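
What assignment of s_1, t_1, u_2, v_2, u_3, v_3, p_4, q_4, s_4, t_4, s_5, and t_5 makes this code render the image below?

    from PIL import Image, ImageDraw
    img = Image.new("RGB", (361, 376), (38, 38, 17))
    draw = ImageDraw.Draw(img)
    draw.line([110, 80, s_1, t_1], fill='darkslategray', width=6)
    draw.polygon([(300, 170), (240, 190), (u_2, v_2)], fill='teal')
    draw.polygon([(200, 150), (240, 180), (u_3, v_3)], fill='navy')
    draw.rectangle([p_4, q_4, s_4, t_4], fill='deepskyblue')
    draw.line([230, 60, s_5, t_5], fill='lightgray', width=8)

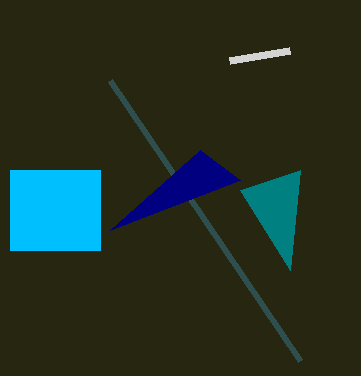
s_1 = 300, t_1 = 360, u_2 = 290, v_2 = 270, u_3 = 110, v_3 = 230, p_4 = 10, q_4 = 170, s_4 = 100, t_4 = 250, s_5 = 290, t_5 = 50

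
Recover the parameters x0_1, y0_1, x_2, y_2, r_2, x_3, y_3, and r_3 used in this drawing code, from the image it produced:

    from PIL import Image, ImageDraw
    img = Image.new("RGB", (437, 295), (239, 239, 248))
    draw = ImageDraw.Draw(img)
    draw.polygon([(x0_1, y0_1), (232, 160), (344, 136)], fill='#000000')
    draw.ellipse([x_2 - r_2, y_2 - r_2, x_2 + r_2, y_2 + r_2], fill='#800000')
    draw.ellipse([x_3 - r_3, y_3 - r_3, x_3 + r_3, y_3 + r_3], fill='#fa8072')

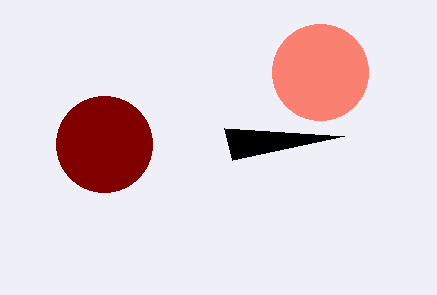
x0_1 = 224; y0_1 = 128; x_2 = 104; y_2 = 144; r_2 = 48; x_3 = 320; y_3 = 72; r_3 = 48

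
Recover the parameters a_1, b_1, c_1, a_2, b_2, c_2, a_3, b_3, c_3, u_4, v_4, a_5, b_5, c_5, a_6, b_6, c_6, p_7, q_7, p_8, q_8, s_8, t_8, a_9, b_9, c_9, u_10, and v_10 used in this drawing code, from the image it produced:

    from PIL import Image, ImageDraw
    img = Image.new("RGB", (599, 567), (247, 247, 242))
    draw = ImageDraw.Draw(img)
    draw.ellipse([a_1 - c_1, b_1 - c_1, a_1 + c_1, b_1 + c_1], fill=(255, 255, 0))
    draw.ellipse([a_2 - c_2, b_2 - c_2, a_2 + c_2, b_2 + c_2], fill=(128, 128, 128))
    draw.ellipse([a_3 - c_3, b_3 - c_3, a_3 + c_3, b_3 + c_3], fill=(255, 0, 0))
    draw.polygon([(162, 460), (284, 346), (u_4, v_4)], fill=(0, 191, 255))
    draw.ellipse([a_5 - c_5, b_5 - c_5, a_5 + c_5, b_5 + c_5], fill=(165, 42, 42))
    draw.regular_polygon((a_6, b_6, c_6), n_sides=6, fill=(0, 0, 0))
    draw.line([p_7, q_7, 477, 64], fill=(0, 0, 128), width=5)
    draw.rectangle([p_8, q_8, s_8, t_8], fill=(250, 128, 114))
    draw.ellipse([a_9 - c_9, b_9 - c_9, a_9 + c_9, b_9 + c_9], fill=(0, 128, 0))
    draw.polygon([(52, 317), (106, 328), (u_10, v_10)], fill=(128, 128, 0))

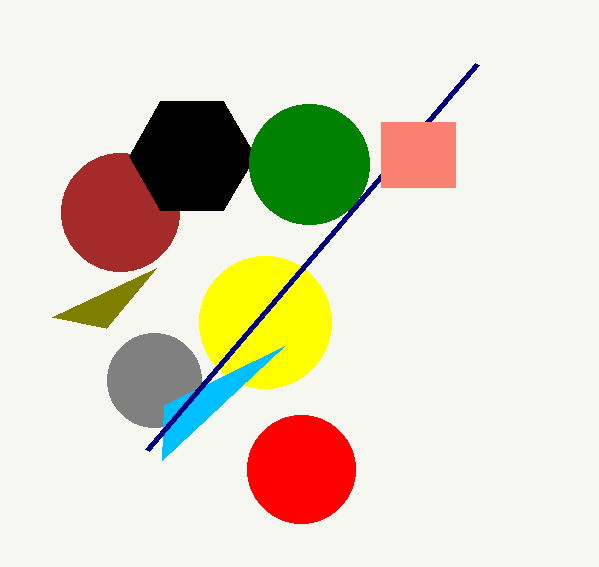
a_1 = 265
b_1 = 322
c_1 = 66
a_2 = 154
b_2 = 380
c_2 = 47
a_3 = 301
b_3 = 469
c_3 = 54
u_4 = 164
v_4 = 405
a_5 = 120
b_5 = 212
c_5 = 59
a_6 = 192
b_6 = 156
c_6 = 63
p_7 = 147
q_7 = 450
p_8 = 381
q_8 = 122
s_8 = 455
t_8 = 187
a_9 = 309
b_9 = 164
c_9 = 60
u_10 = 156
v_10 = 268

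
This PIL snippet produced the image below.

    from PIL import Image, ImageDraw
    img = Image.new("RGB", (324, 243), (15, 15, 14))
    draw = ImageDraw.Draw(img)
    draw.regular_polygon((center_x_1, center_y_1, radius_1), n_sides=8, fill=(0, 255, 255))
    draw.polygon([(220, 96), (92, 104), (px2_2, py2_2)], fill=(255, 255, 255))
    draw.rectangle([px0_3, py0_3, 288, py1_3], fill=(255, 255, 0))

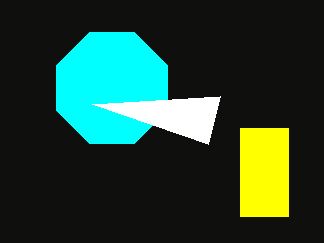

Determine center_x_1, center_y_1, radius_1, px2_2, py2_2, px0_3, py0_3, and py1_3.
center_x_1 = 112, center_y_1 = 88, radius_1 = 60, px2_2 = 208, py2_2 = 144, px0_3 = 240, py0_3 = 128, py1_3 = 216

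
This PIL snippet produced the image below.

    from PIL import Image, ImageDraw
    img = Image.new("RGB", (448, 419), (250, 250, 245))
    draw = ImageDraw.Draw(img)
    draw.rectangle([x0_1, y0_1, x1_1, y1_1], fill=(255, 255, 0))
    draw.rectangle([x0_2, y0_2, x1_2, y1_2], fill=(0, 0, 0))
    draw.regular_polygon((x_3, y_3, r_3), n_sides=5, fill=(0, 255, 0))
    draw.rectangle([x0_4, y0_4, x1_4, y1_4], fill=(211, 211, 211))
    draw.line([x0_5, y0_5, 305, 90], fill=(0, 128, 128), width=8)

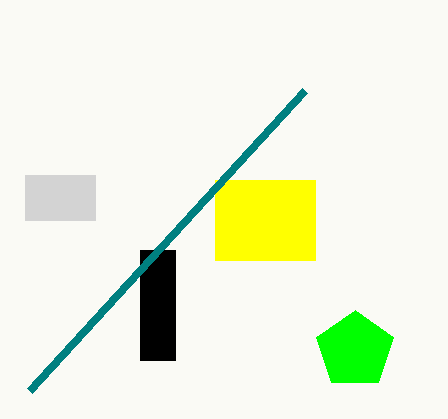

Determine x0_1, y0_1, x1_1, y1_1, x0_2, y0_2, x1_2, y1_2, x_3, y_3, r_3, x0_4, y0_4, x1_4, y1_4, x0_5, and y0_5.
x0_1 = 215; y0_1 = 180; x1_1 = 315; y1_1 = 260; x0_2 = 140; y0_2 = 250; x1_2 = 175; y1_2 = 360; x_3 = 355; y_3 = 350; r_3 = 40; x0_4 = 25; y0_4 = 175; x1_4 = 95; y1_4 = 220; x0_5 = 30; y0_5 = 390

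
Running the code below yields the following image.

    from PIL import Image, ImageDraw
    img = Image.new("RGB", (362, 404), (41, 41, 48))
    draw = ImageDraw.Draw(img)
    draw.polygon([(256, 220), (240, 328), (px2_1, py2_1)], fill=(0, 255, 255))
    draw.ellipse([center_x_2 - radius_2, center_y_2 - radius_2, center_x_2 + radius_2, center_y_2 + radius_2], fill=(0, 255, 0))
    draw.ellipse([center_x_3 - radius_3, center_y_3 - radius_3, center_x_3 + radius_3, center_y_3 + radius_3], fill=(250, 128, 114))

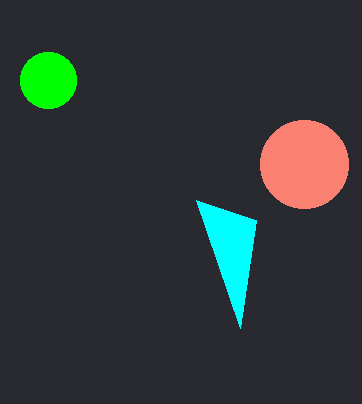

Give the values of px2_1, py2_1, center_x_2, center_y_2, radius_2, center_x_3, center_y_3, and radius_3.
px2_1 = 196
py2_1 = 200
center_x_2 = 48
center_y_2 = 80
radius_2 = 28
center_x_3 = 304
center_y_3 = 164
radius_3 = 44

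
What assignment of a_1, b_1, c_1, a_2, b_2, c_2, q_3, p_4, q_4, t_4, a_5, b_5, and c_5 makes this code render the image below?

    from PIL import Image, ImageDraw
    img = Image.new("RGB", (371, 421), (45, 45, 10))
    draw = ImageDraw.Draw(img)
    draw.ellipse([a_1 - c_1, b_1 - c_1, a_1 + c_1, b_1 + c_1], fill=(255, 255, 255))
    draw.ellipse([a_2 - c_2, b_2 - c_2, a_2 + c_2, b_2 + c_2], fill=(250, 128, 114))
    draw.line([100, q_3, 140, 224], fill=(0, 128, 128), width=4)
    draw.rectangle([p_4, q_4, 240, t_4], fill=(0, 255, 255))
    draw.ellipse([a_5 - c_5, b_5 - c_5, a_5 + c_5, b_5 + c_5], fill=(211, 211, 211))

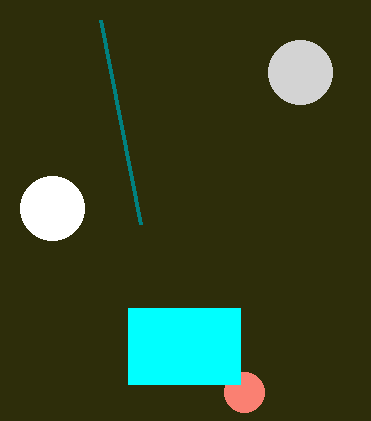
a_1 = 52
b_1 = 208
c_1 = 32
a_2 = 244
b_2 = 392
c_2 = 20
q_3 = 20
p_4 = 128
q_4 = 308
t_4 = 384
a_5 = 300
b_5 = 72
c_5 = 32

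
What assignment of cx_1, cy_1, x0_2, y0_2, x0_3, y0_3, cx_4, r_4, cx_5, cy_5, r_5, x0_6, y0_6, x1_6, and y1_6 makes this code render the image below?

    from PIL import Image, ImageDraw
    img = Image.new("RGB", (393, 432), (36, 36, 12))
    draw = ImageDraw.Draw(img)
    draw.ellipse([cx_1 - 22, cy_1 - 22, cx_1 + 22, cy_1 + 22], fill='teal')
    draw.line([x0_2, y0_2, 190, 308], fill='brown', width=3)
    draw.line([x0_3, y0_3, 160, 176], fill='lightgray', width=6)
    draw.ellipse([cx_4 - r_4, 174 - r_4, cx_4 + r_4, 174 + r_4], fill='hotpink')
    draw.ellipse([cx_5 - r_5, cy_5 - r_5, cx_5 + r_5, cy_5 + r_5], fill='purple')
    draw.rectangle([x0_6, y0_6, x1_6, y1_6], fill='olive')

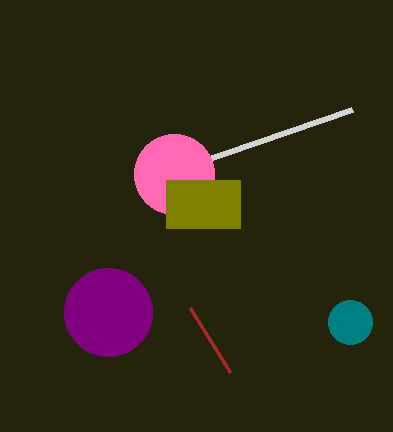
cx_1 = 350; cy_1 = 322; x0_2 = 230; y0_2 = 372; x0_3 = 352; y0_3 = 110; cx_4 = 174; r_4 = 40; cx_5 = 108; cy_5 = 312; r_5 = 44; x0_6 = 166; y0_6 = 180; x1_6 = 240; y1_6 = 228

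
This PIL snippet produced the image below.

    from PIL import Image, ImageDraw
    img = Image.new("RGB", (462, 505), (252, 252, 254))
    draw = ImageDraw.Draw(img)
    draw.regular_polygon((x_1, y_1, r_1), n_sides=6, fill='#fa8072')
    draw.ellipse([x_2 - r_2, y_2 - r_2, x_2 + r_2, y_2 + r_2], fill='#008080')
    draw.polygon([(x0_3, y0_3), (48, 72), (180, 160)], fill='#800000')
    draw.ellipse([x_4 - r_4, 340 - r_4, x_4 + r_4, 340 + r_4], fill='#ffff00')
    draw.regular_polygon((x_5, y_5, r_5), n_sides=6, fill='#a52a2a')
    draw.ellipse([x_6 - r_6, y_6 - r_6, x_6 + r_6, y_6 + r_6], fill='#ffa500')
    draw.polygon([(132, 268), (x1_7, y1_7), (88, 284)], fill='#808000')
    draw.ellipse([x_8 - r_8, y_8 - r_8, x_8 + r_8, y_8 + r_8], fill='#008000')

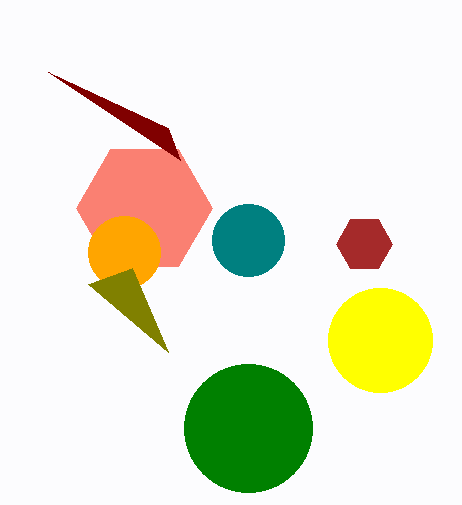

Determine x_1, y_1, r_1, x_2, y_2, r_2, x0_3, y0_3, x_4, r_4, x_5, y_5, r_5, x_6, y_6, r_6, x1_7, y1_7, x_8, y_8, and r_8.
x_1 = 144, y_1 = 208, r_1 = 68, x_2 = 248, y_2 = 240, r_2 = 36, x0_3 = 168, y0_3 = 128, x_4 = 380, r_4 = 52, x_5 = 364, y_5 = 244, r_5 = 28, x_6 = 124, y_6 = 252, r_6 = 36, x1_7 = 168, y1_7 = 352, x_8 = 248, y_8 = 428, r_8 = 64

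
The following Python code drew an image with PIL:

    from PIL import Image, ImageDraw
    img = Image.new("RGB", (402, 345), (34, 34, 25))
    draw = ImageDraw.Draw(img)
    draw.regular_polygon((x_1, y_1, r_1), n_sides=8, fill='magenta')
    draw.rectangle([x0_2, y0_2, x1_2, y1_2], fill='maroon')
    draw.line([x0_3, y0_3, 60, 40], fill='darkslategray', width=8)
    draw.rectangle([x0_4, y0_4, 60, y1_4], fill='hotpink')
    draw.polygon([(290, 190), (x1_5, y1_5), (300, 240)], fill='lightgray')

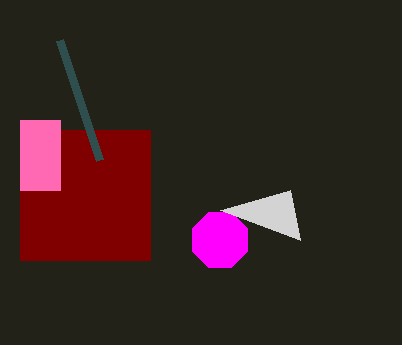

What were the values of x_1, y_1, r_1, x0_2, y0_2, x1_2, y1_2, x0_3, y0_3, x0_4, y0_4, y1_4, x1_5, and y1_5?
x_1 = 220, y_1 = 240, r_1 = 30, x0_2 = 20, y0_2 = 130, x1_2 = 150, y1_2 = 260, x0_3 = 100, y0_3 = 160, x0_4 = 20, y0_4 = 120, y1_4 = 190, x1_5 = 220, y1_5 = 210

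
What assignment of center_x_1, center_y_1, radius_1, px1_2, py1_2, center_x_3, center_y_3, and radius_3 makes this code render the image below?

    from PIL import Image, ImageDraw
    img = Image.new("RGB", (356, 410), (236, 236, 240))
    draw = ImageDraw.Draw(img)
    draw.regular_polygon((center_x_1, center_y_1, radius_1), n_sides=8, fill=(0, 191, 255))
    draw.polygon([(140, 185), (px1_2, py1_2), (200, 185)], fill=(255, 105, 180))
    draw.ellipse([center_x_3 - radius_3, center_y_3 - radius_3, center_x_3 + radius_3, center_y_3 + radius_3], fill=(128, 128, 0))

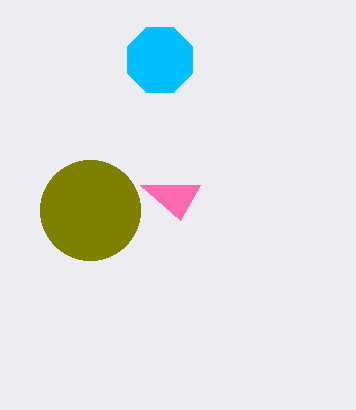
center_x_1 = 160; center_y_1 = 60; radius_1 = 35; px1_2 = 180; py1_2 = 220; center_x_3 = 90; center_y_3 = 210; radius_3 = 50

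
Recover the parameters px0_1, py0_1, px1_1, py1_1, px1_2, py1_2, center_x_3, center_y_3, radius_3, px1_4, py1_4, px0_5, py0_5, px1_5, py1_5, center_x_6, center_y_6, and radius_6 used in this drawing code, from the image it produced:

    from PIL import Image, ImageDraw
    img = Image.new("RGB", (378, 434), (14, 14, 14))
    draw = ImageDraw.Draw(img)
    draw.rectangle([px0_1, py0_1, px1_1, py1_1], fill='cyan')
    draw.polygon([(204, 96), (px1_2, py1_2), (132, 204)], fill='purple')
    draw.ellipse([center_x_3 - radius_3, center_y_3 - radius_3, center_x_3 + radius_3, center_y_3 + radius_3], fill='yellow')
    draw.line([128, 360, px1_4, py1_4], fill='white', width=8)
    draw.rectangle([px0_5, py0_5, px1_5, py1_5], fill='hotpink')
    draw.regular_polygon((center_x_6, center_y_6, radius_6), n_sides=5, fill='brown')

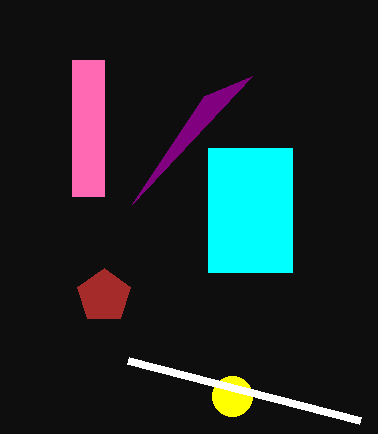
px0_1 = 208
py0_1 = 148
px1_1 = 292
py1_1 = 272
px1_2 = 252
py1_2 = 76
center_x_3 = 232
center_y_3 = 396
radius_3 = 20
px1_4 = 360
py1_4 = 420
px0_5 = 72
py0_5 = 60
px1_5 = 104
py1_5 = 196
center_x_6 = 104
center_y_6 = 296
radius_6 = 28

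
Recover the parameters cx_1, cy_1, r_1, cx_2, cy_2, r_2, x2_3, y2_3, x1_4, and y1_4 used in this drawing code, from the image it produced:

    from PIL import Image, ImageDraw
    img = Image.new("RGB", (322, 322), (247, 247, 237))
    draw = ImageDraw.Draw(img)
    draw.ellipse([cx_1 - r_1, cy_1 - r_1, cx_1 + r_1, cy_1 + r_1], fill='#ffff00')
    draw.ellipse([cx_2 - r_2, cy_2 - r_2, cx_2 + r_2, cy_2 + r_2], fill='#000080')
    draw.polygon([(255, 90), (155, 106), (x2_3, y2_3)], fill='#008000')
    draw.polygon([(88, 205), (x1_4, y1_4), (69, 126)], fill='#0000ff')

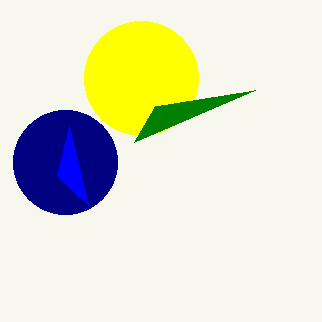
cx_1 = 141
cy_1 = 78
r_1 = 57
cx_2 = 65
cy_2 = 162
r_2 = 52
x2_3 = 134
y2_3 = 142
x1_4 = 57
y1_4 = 176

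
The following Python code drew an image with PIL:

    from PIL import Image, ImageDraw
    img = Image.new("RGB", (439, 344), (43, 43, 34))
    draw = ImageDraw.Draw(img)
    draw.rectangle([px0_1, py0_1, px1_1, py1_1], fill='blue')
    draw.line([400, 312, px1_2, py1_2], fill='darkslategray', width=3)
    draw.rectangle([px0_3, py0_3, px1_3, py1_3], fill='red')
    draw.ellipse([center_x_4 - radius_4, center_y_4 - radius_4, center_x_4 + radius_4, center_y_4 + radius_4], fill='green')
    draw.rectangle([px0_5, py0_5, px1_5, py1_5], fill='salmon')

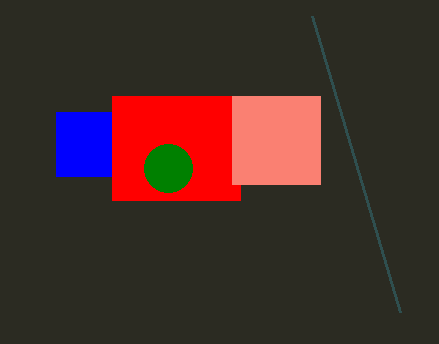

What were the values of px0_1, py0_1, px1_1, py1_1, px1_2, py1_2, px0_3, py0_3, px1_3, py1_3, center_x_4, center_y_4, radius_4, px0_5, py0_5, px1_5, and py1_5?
px0_1 = 56
py0_1 = 112
px1_1 = 112
py1_1 = 176
px1_2 = 312
py1_2 = 16
px0_3 = 112
py0_3 = 96
px1_3 = 240
py1_3 = 200
center_x_4 = 168
center_y_4 = 168
radius_4 = 24
px0_5 = 232
py0_5 = 96
px1_5 = 320
py1_5 = 184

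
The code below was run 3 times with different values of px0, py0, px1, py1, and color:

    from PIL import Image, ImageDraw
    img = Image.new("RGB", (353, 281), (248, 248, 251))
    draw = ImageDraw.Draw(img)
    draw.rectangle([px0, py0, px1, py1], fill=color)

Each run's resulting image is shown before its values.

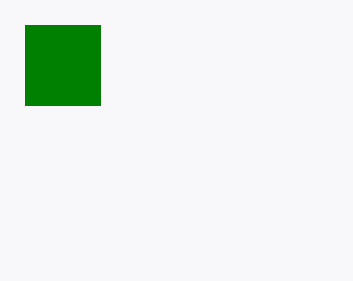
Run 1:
px0 = 25, py0 = 25, px1 = 100, py1 = 105, color = 'green'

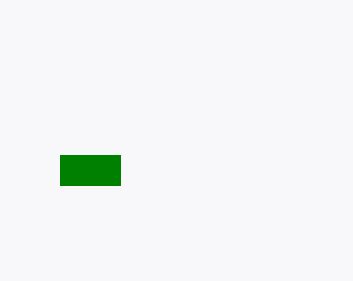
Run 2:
px0 = 60
py0 = 155
px1 = 120
py1 = 185
color = 'green'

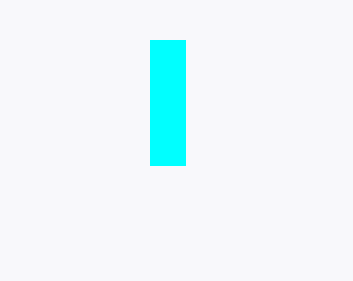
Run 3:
px0 = 150, py0 = 40, px1 = 185, py1 = 165, color = 'cyan'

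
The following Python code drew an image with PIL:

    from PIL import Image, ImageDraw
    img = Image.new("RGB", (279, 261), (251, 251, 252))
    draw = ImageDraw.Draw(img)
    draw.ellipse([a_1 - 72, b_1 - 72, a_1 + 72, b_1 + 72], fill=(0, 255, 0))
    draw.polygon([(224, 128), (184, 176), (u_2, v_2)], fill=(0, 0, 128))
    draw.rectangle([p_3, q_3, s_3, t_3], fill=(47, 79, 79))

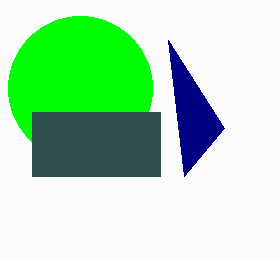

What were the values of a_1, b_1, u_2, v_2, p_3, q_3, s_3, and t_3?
a_1 = 80
b_1 = 88
u_2 = 168
v_2 = 40
p_3 = 32
q_3 = 112
s_3 = 160
t_3 = 176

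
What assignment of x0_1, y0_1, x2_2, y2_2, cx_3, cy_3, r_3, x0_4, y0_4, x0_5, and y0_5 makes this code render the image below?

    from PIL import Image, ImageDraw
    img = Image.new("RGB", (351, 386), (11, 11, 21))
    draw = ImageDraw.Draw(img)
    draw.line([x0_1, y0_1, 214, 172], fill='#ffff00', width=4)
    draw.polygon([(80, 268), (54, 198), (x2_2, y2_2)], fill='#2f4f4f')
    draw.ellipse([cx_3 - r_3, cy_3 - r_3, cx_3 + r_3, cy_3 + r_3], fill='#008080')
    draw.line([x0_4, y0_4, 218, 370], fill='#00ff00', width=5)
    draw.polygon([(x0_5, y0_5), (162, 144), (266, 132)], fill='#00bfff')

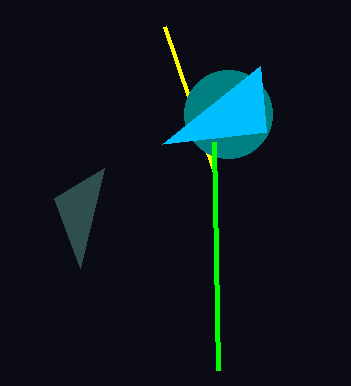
x0_1 = 164
y0_1 = 26
x2_2 = 104
y2_2 = 168
cx_3 = 228
cy_3 = 114
r_3 = 44
x0_4 = 214
y0_4 = 142
x0_5 = 260
y0_5 = 66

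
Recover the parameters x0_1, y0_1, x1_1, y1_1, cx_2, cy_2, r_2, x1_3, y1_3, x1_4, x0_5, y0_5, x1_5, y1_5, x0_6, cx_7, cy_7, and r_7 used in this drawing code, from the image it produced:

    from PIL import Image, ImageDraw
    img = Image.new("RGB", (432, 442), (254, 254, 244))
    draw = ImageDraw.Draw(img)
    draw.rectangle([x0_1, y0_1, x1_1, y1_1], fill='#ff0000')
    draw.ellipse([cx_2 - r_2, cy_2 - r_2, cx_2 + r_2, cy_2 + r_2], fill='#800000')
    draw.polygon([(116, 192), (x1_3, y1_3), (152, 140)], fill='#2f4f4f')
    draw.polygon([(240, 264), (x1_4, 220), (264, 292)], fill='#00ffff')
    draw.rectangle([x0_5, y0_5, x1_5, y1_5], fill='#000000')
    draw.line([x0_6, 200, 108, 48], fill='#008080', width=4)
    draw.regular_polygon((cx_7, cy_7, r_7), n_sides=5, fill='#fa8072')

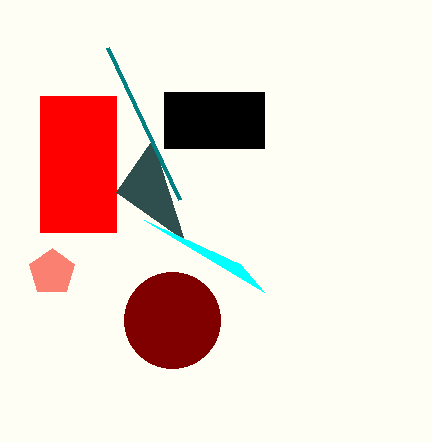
x0_1 = 40, y0_1 = 96, x1_1 = 116, y1_1 = 232, cx_2 = 172, cy_2 = 320, r_2 = 48, x1_3 = 184, y1_3 = 240, x1_4 = 144, x0_5 = 164, y0_5 = 92, x1_5 = 264, y1_5 = 148, x0_6 = 180, cx_7 = 52, cy_7 = 272, r_7 = 24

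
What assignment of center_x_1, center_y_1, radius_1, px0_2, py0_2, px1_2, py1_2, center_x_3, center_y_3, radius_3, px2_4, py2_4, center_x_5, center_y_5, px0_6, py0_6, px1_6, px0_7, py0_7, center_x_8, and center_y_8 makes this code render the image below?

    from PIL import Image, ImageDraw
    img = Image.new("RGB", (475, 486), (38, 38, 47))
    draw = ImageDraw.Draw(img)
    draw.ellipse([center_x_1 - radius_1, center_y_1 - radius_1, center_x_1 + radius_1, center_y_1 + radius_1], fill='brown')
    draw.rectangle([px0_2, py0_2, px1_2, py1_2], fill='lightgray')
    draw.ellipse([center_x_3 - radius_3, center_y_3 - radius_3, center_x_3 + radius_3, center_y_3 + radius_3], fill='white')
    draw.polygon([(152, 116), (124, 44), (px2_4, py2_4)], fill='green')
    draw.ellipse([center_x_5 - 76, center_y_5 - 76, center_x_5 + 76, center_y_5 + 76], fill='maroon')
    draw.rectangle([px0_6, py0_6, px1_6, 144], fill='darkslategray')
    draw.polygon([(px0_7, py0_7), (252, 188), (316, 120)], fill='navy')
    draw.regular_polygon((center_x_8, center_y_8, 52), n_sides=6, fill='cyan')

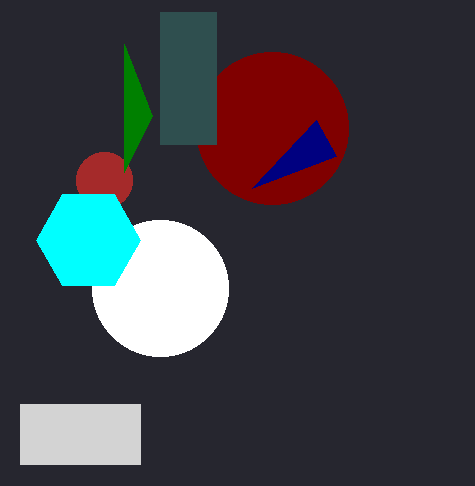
center_x_1 = 104, center_y_1 = 180, radius_1 = 28, px0_2 = 20, py0_2 = 404, px1_2 = 140, py1_2 = 464, center_x_3 = 160, center_y_3 = 288, radius_3 = 68, px2_4 = 124, py2_4 = 172, center_x_5 = 272, center_y_5 = 128, px0_6 = 160, py0_6 = 12, px1_6 = 216, px0_7 = 336, py0_7 = 156, center_x_8 = 88, center_y_8 = 240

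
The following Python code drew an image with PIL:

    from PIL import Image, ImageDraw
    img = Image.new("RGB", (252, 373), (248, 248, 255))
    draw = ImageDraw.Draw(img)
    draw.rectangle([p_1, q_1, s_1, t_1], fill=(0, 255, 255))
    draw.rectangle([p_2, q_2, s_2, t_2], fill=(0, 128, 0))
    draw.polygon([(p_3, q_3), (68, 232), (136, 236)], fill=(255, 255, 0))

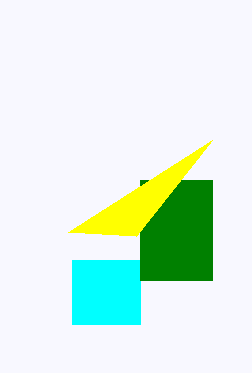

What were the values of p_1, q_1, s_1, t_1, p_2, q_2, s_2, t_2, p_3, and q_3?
p_1 = 72
q_1 = 260
s_1 = 140
t_1 = 324
p_2 = 140
q_2 = 180
s_2 = 212
t_2 = 280
p_3 = 212
q_3 = 140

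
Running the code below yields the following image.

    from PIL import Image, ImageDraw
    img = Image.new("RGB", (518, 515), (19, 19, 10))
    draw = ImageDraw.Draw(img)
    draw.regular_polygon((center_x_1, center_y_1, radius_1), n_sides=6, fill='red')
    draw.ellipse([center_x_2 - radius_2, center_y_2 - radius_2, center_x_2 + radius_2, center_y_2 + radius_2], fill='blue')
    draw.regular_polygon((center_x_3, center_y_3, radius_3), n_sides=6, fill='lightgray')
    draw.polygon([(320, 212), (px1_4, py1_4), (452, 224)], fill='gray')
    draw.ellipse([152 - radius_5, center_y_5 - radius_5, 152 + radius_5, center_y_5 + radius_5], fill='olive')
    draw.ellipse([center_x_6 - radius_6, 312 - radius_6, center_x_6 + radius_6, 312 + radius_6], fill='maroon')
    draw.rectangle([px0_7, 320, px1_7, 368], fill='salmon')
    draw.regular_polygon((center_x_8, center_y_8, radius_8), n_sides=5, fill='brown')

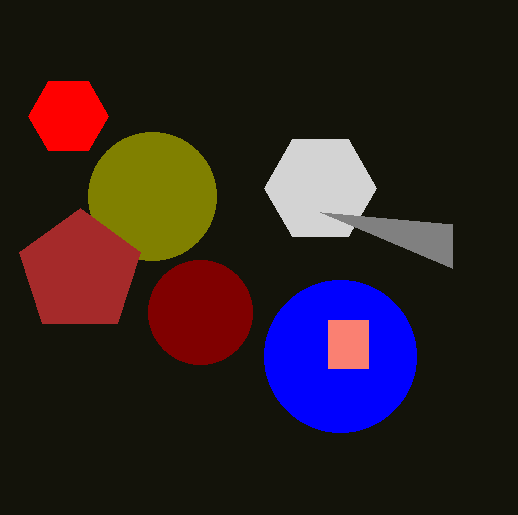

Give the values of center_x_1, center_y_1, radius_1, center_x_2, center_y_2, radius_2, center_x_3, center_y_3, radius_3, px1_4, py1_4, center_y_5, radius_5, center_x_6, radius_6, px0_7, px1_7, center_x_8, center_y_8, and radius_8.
center_x_1 = 68; center_y_1 = 116; radius_1 = 40; center_x_2 = 340; center_y_2 = 356; radius_2 = 76; center_x_3 = 320; center_y_3 = 188; radius_3 = 56; px1_4 = 452; py1_4 = 268; center_y_5 = 196; radius_5 = 64; center_x_6 = 200; radius_6 = 52; px0_7 = 328; px1_7 = 368; center_x_8 = 80; center_y_8 = 272; radius_8 = 64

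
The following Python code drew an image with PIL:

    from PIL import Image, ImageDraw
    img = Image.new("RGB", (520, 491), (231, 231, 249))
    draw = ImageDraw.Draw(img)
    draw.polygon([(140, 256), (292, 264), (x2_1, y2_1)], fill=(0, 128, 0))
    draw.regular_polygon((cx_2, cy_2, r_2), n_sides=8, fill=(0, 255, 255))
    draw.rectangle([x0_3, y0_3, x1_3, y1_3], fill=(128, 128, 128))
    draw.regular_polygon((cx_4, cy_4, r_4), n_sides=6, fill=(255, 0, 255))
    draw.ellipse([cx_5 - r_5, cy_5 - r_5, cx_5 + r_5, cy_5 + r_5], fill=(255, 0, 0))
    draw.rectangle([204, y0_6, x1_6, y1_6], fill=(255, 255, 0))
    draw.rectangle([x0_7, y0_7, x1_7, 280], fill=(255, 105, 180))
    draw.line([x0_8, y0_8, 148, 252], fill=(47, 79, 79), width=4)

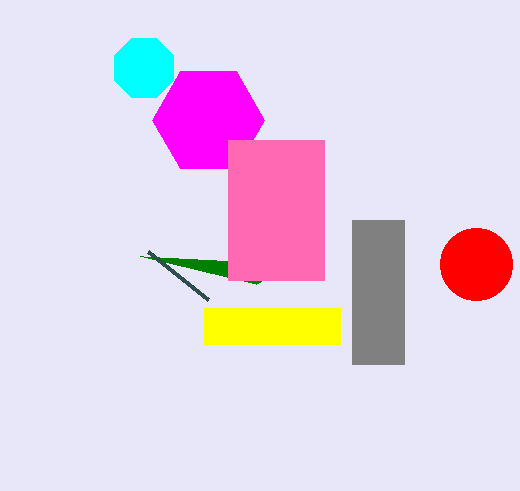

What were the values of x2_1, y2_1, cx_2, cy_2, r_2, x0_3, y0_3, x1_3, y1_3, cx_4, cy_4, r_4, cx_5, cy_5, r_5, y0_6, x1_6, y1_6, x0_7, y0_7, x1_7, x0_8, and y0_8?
x2_1 = 256
y2_1 = 284
cx_2 = 144
cy_2 = 68
r_2 = 32
x0_3 = 352
y0_3 = 220
x1_3 = 404
y1_3 = 364
cx_4 = 208
cy_4 = 120
r_4 = 56
cx_5 = 476
cy_5 = 264
r_5 = 36
y0_6 = 308
x1_6 = 340
y1_6 = 344
x0_7 = 228
y0_7 = 140
x1_7 = 324
x0_8 = 208
y0_8 = 300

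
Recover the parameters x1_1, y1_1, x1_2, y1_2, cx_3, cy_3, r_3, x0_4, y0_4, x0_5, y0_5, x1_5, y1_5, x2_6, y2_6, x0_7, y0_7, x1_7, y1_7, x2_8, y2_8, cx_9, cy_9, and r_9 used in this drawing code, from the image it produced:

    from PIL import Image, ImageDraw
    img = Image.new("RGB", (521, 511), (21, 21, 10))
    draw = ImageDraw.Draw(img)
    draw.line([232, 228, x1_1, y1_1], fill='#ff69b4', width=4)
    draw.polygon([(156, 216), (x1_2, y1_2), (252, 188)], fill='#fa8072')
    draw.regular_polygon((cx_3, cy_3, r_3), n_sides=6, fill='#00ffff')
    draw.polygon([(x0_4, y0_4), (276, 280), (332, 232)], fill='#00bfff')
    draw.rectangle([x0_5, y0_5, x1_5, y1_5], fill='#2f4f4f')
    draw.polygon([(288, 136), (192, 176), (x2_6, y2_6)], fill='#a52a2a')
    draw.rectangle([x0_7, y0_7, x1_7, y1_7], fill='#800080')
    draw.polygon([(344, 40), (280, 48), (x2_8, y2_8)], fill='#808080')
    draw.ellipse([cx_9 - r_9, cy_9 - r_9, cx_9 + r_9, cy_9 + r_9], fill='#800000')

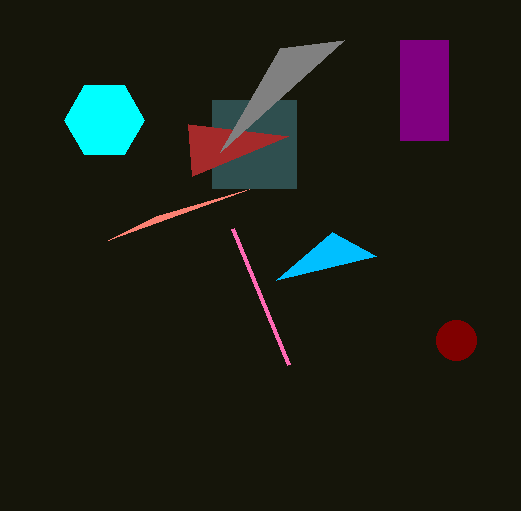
x1_1 = 288, y1_1 = 364, x1_2 = 108, y1_2 = 240, cx_3 = 104, cy_3 = 120, r_3 = 40, x0_4 = 376, y0_4 = 256, x0_5 = 212, y0_5 = 100, x1_5 = 296, y1_5 = 188, x2_6 = 188, y2_6 = 124, x0_7 = 400, y0_7 = 40, x1_7 = 448, y1_7 = 140, x2_8 = 220, y2_8 = 152, cx_9 = 456, cy_9 = 340, r_9 = 20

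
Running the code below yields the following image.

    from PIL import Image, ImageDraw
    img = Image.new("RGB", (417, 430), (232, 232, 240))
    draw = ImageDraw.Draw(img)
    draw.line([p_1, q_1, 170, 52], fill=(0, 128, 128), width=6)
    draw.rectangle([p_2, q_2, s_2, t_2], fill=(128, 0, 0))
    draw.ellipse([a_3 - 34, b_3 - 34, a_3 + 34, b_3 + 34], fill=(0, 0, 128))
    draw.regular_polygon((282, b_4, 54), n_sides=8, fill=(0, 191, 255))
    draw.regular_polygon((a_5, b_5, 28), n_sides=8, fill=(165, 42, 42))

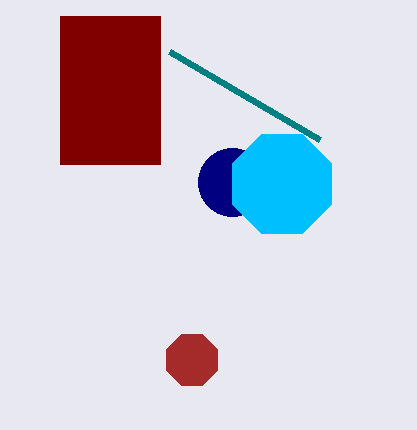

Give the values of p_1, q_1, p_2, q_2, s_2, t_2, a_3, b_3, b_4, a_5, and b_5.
p_1 = 320; q_1 = 140; p_2 = 60; q_2 = 16; s_2 = 160; t_2 = 164; a_3 = 232; b_3 = 182; b_4 = 184; a_5 = 192; b_5 = 360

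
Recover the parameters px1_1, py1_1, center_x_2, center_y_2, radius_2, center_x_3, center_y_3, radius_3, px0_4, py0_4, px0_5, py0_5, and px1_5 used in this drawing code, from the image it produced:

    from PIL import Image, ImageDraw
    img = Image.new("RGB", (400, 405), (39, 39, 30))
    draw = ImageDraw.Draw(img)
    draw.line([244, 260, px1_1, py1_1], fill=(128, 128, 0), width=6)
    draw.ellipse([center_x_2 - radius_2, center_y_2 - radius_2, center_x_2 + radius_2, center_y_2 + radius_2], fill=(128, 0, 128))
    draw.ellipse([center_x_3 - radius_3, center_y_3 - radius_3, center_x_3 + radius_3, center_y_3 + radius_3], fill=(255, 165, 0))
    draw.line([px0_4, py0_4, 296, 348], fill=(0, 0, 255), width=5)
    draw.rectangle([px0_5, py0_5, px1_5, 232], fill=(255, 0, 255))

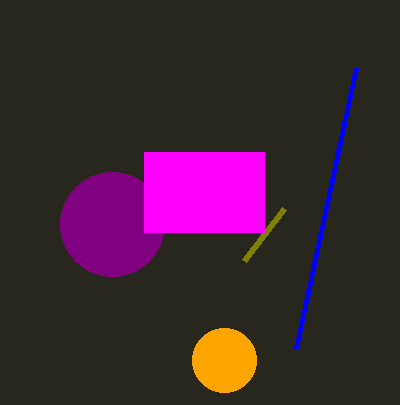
px1_1 = 284
py1_1 = 208
center_x_2 = 112
center_y_2 = 224
radius_2 = 52
center_x_3 = 224
center_y_3 = 360
radius_3 = 32
px0_4 = 356
py0_4 = 68
px0_5 = 144
py0_5 = 152
px1_5 = 264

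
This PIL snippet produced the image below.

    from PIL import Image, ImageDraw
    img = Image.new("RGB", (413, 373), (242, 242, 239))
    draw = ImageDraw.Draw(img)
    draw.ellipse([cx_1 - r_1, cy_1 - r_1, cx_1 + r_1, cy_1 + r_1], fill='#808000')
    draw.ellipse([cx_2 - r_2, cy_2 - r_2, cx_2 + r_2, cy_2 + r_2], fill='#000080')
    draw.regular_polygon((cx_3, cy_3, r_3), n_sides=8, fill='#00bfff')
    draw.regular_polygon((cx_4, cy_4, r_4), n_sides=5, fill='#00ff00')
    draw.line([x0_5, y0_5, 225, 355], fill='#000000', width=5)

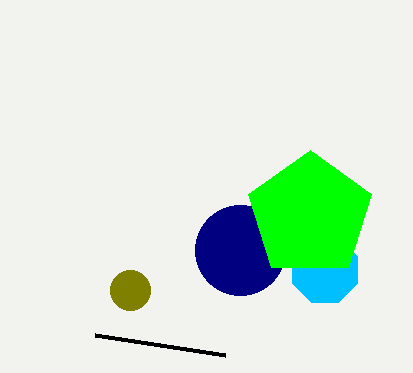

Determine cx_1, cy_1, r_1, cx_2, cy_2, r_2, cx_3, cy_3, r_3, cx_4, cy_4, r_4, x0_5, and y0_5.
cx_1 = 130
cy_1 = 290
r_1 = 20
cx_2 = 240
cy_2 = 250
r_2 = 45
cx_3 = 325
cy_3 = 270
r_3 = 35
cx_4 = 310
cy_4 = 215
r_4 = 65
x0_5 = 95
y0_5 = 335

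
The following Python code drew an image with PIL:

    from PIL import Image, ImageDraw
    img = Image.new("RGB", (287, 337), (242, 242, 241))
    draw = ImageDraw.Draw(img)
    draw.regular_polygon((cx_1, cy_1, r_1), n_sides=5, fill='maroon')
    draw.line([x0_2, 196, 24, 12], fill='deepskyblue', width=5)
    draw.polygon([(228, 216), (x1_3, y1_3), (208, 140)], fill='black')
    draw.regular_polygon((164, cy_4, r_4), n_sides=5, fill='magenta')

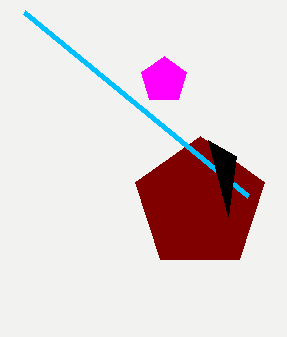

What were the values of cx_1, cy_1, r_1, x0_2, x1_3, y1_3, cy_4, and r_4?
cx_1 = 200, cy_1 = 204, r_1 = 68, x0_2 = 248, x1_3 = 236, y1_3 = 156, cy_4 = 80, r_4 = 24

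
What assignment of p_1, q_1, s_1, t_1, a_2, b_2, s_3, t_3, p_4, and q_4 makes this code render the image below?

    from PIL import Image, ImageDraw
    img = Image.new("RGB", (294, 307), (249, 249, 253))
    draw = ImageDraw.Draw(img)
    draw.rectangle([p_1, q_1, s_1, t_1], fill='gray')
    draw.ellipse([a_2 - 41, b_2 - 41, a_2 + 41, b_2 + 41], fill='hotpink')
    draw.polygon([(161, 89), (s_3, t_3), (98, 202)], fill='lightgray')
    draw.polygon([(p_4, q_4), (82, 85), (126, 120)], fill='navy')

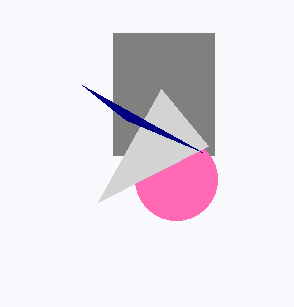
p_1 = 113; q_1 = 33; s_1 = 214; t_1 = 155; a_2 = 176; b_2 = 179; s_3 = 208; t_3 = 146; p_4 = 202; q_4 = 152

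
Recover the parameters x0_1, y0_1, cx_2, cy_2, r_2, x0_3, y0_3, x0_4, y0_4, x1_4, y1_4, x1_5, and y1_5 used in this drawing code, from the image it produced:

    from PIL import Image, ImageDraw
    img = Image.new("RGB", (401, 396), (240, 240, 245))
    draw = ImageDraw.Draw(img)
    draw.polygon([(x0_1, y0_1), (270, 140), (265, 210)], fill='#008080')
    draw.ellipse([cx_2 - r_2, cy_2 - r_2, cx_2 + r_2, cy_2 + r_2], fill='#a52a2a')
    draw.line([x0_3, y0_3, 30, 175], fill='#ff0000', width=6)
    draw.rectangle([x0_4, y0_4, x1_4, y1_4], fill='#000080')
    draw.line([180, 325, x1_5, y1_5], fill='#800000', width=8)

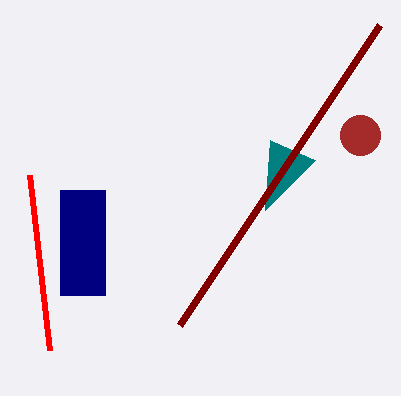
x0_1 = 315; y0_1 = 160; cx_2 = 360; cy_2 = 135; r_2 = 20; x0_3 = 50; y0_3 = 350; x0_4 = 60; y0_4 = 190; x1_4 = 105; y1_4 = 295; x1_5 = 380; y1_5 = 25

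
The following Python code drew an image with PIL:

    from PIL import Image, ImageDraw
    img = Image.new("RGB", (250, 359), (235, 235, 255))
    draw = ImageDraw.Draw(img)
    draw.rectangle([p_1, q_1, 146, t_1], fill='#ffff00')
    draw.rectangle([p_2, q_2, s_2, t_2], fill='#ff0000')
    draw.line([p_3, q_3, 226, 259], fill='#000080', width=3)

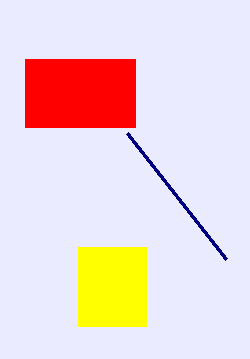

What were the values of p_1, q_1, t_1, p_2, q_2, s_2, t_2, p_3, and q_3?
p_1 = 78
q_1 = 247
t_1 = 326
p_2 = 25
q_2 = 59
s_2 = 135
t_2 = 127
p_3 = 127
q_3 = 133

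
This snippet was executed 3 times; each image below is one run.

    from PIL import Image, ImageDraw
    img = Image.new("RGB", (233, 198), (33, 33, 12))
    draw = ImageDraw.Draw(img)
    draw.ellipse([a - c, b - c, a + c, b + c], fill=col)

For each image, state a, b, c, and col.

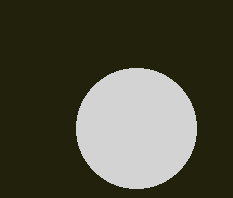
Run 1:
a = 136; b = 128; c = 60; col = 'lightgray'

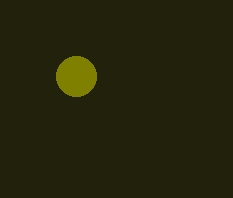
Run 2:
a = 76, b = 76, c = 20, col = 'olive'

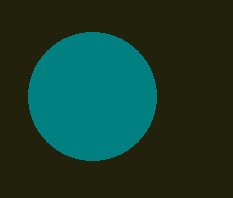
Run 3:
a = 92, b = 96, c = 64, col = 'teal'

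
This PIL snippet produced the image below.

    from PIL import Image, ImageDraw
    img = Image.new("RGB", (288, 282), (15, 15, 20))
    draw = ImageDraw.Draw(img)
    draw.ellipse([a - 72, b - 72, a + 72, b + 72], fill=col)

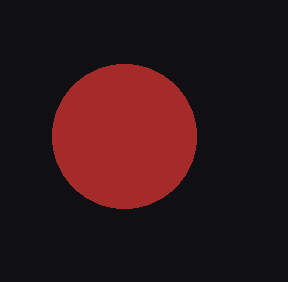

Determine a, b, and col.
a = 124; b = 136; col = 'brown'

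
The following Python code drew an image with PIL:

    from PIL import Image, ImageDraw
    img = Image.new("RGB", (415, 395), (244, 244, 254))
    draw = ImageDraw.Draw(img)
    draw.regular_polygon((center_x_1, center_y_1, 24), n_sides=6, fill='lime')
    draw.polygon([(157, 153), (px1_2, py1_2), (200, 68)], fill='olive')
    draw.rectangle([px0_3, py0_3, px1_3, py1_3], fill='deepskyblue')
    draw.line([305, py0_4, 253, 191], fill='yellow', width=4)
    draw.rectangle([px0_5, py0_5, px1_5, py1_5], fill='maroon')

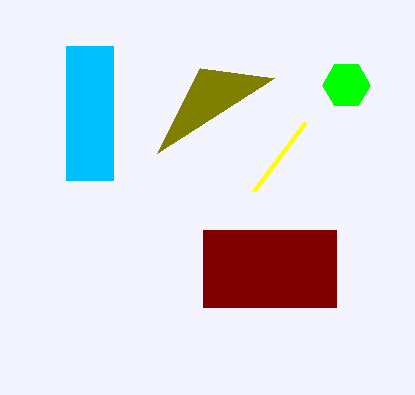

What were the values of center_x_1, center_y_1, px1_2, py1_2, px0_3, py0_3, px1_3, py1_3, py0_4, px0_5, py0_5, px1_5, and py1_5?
center_x_1 = 346, center_y_1 = 85, px1_2 = 274, py1_2 = 78, px0_3 = 66, py0_3 = 46, px1_3 = 113, py1_3 = 180, py0_4 = 122, px0_5 = 203, py0_5 = 230, px1_5 = 336, py1_5 = 307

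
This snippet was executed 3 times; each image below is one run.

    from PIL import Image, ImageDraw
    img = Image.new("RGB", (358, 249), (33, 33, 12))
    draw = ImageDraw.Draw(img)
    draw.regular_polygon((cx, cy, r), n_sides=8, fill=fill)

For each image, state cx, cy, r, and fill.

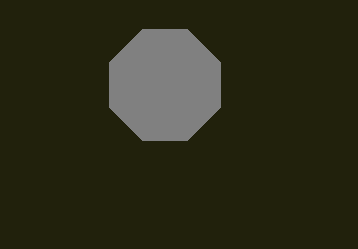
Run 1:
cx = 165; cy = 85; r = 60; fill = 'gray'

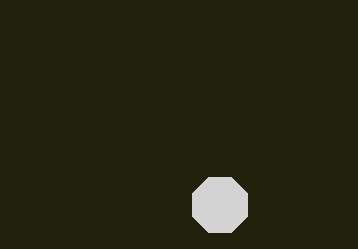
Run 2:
cx = 220, cy = 205, r = 30, fill = 'lightgray'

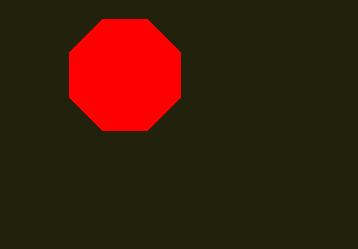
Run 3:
cx = 125
cy = 75
r = 60
fill = 'red'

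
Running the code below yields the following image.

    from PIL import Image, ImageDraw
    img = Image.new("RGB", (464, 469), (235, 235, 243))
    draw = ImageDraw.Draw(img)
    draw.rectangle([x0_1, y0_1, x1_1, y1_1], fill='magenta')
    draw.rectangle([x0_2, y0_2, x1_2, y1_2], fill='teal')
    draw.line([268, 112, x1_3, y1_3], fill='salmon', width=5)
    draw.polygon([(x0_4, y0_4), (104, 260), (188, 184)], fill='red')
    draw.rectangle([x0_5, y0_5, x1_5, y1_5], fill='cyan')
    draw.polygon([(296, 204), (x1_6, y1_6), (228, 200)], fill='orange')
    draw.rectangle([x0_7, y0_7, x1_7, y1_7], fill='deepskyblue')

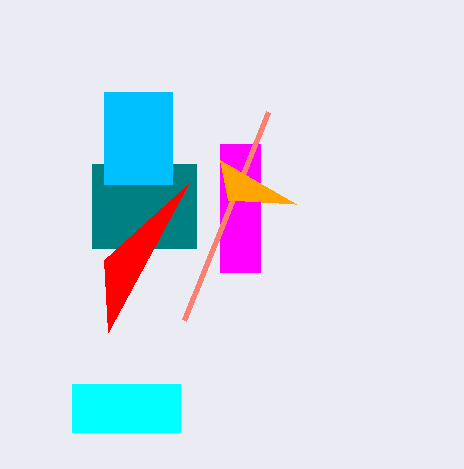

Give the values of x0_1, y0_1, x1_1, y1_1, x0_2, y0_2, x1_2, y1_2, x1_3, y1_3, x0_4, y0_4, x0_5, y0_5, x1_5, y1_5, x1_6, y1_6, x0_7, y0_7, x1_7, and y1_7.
x0_1 = 220
y0_1 = 144
x1_1 = 260
y1_1 = 272
x0_2 = 92
y0_2 = 164
x1_2 = 196
y1_2 = 248
x1_3 = 184
y1_3 = 320
x0_4 = 108
y0_4 = 332
x0_5 = 72
y0_5 = 384
x1_5 = 180
y1_5 = 432
x1_6 = 220
y1_6 = 160
x0_7 = 104
y0_7 = 92
x1_7 = 172
y1_7 = 184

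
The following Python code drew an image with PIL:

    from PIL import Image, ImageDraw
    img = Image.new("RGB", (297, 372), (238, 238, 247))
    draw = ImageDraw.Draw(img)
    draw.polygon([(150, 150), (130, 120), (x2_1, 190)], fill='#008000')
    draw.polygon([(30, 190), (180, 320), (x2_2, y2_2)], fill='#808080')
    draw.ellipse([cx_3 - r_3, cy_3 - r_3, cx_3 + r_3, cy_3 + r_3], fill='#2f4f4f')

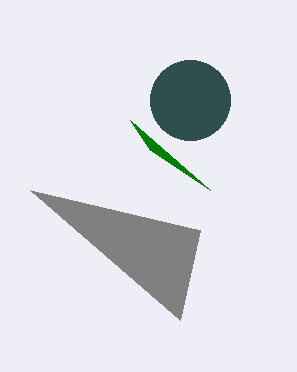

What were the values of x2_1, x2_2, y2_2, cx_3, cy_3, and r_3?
x2_1 = 210; x2_2 = 200; y2_2 = 230; cx_3 = 190; cy_3 = 100; r_3 = 40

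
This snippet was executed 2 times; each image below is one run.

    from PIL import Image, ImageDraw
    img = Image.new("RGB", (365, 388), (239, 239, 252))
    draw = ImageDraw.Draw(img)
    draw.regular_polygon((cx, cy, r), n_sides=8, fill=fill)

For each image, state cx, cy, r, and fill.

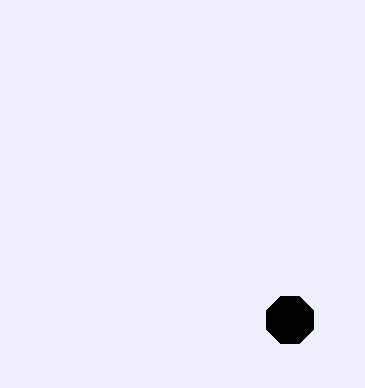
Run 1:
cx = 290; cy = 320; r = 25; fill = 'black'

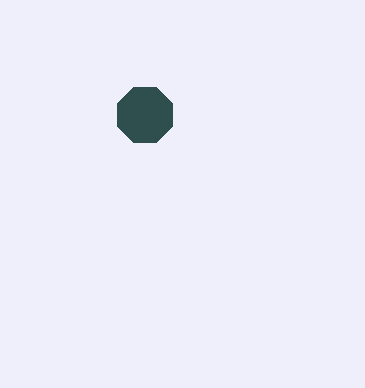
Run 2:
cx = 145, cy = 115, r = 30, fill = 'darkslategray'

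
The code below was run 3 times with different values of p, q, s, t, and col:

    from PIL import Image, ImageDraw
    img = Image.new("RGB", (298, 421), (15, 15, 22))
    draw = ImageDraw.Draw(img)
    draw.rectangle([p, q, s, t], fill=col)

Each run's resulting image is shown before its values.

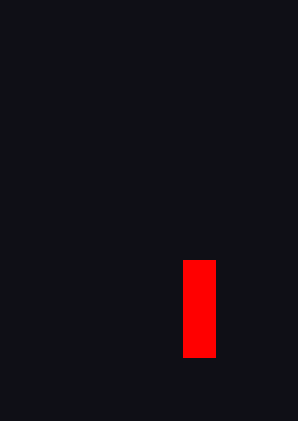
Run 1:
p = 183, q = 260, s = 215, t = 357, col = 'red'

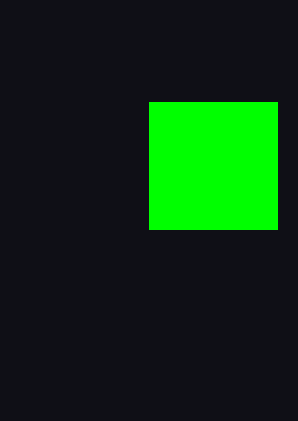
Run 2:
p = 149; q = 102; s = 277; t = 229; col = 'lime'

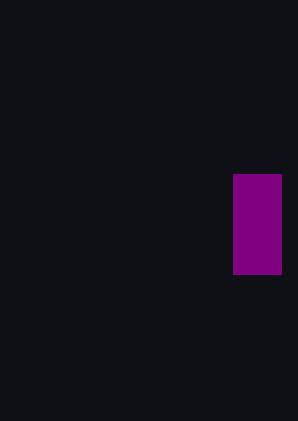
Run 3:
p = 233
q = 174
s = 281
t = 274
col = 'purple'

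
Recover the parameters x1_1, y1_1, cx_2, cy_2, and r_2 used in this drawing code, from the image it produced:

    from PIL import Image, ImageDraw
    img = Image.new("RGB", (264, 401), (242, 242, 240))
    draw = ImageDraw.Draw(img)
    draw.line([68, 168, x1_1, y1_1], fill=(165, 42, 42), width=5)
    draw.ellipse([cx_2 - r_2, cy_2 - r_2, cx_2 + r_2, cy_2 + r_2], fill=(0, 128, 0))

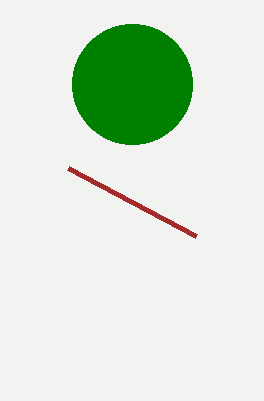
x1_1 = 196, y1_1 = 236, cx_2 = 132, cy_2 = 84, r_2 = 60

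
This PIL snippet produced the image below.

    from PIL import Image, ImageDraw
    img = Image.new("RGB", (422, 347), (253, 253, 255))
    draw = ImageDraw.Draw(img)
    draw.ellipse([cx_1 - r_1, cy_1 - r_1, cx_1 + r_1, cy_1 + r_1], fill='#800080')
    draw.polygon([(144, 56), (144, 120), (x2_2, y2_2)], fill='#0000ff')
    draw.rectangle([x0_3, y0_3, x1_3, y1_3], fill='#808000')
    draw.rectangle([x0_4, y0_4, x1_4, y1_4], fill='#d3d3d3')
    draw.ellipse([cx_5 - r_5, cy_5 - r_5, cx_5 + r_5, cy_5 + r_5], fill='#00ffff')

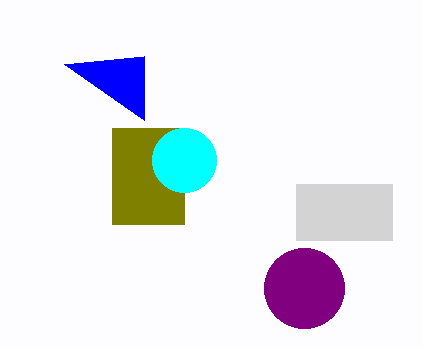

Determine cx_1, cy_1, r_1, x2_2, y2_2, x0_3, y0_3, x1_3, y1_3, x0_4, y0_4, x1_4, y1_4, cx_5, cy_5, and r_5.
cx_1 = 304
cy_1 = 288
r_1 = 40
x2_2 = 64
y2_2 = 64
x0_3 = 112
y0_3 = 128
x1_3 = 184
y1_3 = 224
x0_4 = 296
y0_4 = 184
x1_4 = 392
y1_4 = 240
cx_5 = 184
cy_5 = 160
r_5 = 32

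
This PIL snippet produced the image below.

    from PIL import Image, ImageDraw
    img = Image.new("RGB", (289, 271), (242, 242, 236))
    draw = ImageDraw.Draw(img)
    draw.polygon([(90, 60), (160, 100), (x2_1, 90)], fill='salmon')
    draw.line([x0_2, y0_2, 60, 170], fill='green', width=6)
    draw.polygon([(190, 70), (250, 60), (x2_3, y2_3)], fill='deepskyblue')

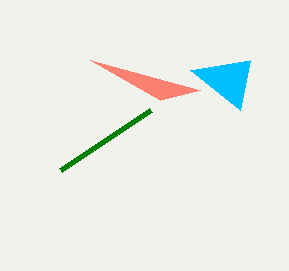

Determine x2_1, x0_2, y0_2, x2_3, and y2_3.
x2_1 = 200
x0_2 = 150
y0_2 = 110
x2_3 = 240
y2_3 = 110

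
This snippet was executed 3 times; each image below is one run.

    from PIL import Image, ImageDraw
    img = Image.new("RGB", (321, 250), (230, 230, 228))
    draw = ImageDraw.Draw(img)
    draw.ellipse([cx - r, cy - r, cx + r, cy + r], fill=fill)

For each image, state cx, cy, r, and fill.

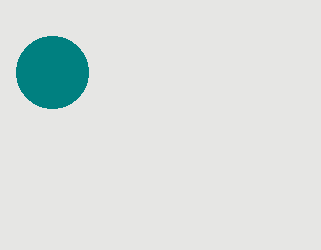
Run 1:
cx = 52
cy = 72
r = 36
fill = 'teal'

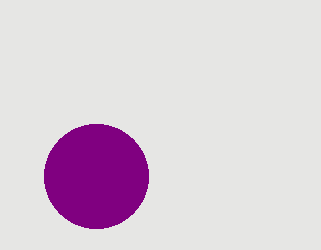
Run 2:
cx = 96, cy = 176, r = 52, fill = 'purple'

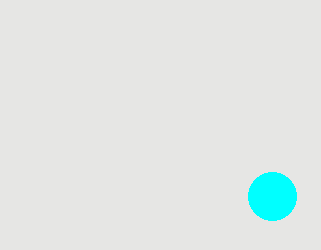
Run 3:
cx = 272; cy = 196; r = 24; fill = 'cyan'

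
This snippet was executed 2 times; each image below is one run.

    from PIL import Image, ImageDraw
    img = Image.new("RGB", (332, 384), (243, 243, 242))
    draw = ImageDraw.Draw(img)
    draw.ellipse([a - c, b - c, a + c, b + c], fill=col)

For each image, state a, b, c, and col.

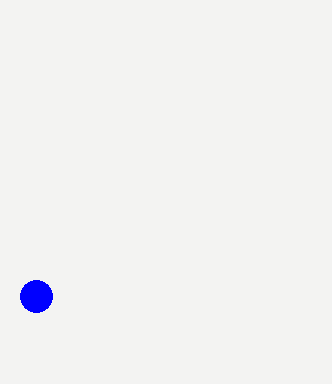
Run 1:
a = 36, b = 296, c = 16, col = 'blue'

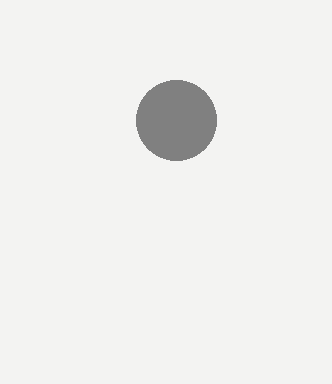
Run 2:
a = 176, b = 120, c = 40, col = 'gray'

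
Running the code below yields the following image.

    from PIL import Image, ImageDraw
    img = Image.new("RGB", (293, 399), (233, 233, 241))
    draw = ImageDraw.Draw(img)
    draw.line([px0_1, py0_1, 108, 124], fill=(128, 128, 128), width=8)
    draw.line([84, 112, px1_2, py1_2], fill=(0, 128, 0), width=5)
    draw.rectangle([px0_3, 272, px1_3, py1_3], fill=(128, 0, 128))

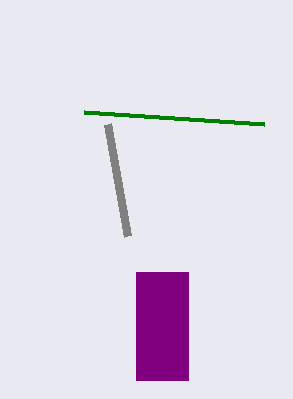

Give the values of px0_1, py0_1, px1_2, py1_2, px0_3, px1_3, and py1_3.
px0_1 = 128, py0_1 = 236, px1_2 = 264, py1_2 = 124, px0_3 = 136, px1_3 = 188, py1_3 = 380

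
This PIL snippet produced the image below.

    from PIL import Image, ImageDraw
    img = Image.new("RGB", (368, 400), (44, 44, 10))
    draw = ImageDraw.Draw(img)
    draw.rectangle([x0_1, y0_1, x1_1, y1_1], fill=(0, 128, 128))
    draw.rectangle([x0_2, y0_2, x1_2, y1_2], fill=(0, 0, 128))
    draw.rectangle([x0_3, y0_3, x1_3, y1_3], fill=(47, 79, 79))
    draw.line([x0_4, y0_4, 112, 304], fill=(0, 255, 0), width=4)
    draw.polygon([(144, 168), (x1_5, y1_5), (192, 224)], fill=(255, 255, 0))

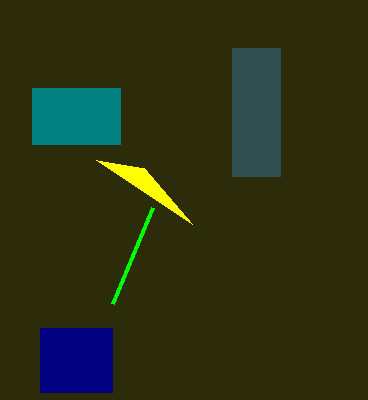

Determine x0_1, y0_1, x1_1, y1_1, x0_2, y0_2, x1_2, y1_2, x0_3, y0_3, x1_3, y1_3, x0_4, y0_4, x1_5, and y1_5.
x0_1 = 32
y0_1 = 88
x1_1 = 120
y1_1 = 144
x0_2 = 40
y0_2 = 328
x1_2 = 112
y1_2 = 392
x0_3 = 232
y0_3 = 48
x1_3 = 280
y1_3 = 176
x0_4 = 152
y0_4 = 208
x1_5 = 96
y1_5 = 160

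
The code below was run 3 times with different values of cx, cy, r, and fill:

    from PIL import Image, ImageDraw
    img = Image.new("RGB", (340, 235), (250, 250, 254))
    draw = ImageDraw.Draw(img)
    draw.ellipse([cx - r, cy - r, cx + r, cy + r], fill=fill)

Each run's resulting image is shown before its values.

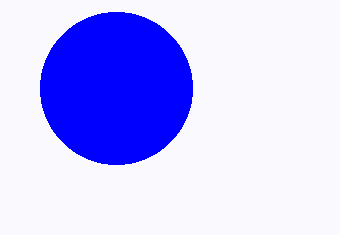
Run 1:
cx = 116
cy = 88
r = 76
fill = 'blue'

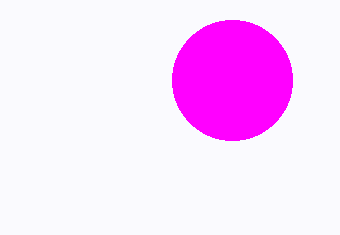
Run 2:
cx = 232, cy = 80, r = 60, fill = 'magenta'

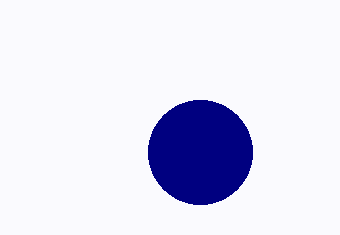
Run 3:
cx = 200; cy = 152; r = 52; fill = 'navy'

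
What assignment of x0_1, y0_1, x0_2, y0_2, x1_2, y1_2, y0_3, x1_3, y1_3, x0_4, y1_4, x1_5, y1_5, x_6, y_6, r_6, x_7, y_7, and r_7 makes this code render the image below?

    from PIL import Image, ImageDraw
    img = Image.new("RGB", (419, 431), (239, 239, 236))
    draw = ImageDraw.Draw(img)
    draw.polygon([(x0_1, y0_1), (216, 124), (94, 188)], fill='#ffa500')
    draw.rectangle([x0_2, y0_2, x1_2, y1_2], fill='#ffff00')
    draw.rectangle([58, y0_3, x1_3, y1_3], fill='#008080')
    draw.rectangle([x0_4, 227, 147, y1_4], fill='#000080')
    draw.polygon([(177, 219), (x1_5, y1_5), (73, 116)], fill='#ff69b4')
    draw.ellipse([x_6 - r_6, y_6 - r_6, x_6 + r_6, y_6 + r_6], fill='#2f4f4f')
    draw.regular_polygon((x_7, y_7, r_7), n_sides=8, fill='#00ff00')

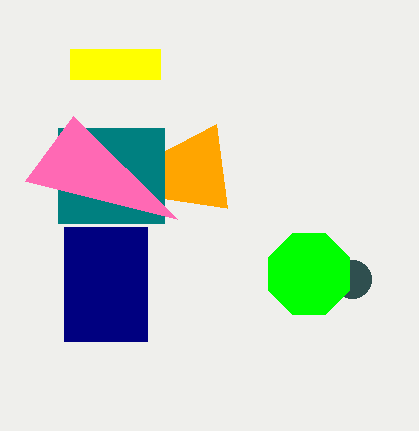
x0_1 = 227
y0_1 = 208
x0_2 = 70
y0_2 = 49
x1_2 = 160
y1_2 = 79
y0_3 = 128
x1_3 = 164
y1_3 = 223
x0_4 = 64
y1_4 = 341
x1_5 = 25
y1_5 = 181
x_6 = 352
y_6 = 279
r_6 = 19
x_7 = 309
y_7 = 274
r_7 = 44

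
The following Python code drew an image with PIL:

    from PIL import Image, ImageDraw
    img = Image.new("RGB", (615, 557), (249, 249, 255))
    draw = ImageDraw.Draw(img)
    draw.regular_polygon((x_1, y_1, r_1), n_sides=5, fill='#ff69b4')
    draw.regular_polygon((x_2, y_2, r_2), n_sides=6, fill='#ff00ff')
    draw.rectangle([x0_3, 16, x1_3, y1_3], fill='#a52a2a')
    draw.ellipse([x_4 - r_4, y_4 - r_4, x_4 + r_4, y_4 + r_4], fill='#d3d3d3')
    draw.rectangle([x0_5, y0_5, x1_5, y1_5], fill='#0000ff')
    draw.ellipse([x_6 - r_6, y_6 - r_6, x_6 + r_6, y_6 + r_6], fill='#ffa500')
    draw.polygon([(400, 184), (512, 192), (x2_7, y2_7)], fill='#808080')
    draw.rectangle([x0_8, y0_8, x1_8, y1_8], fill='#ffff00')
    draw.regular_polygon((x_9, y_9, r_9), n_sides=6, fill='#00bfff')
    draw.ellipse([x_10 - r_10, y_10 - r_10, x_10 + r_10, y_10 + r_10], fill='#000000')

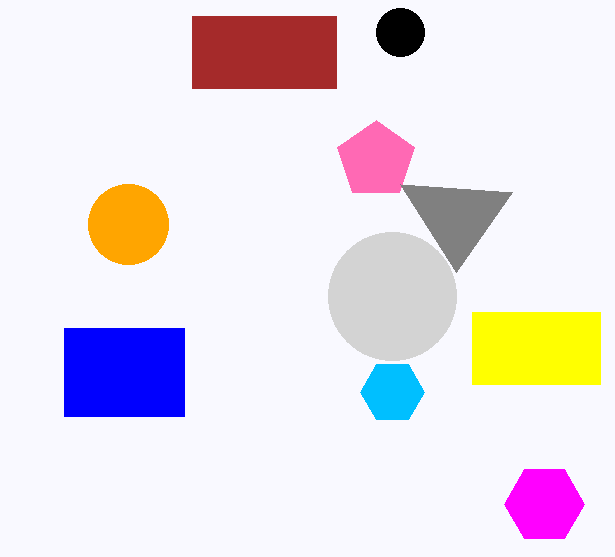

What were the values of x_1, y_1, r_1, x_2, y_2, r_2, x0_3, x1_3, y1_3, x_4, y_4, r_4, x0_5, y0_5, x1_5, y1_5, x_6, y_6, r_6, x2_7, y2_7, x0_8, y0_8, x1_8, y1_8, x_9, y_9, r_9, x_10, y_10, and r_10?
x_1 = 376
y_1 = 160
r_1 = 40
x_2 = 544
y_2 = 504
r_2 = 40
x0_3 = 192
x1_3 = 336
y1_3 = 88
x_4 = 392
y_4 = 296
r_4 = 64
x0_5 = 64
y0_5 = 328
x1_5 = 184
y1_5 = 416
x_6 = 128
y_6 = 224
r_6 = 40
x2_7 = 456
y2_7 = 272
x0_8 = 472
y0_8 = 312
x1_8 = 600
y1_8 = 384
x_9 = 392
y_9 = 392
r_9 = 32
x_10 = 400
y_10 = 32
r_10 = 24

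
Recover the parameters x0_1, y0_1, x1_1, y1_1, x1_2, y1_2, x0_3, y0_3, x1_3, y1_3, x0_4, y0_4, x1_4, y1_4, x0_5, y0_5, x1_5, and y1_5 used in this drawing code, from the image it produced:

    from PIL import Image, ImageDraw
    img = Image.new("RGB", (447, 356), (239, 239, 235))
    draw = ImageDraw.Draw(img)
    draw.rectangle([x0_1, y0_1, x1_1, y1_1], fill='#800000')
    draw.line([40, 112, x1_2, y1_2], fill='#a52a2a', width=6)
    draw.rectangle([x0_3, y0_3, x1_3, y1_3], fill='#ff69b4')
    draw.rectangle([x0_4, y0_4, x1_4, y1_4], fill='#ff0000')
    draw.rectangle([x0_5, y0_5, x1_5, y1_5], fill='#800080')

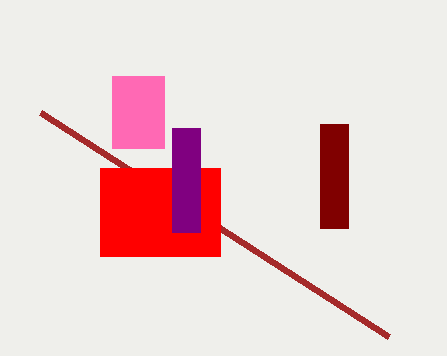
x0_1 = 320; y0_1 = 124; x1_1 = 348; y1_1 = 228; x1_2 = 388; y1_2 = 336; x0_3 = 112; y0_3 = 76; x1_3 = 164; y1_3 = 148; x0_4 = 100; y0_4 = 168; x1_4 = 220; y1_4 = 256; x0_5 = 172; y0_5 = 128; x1_5 = 200; y1_5 = 232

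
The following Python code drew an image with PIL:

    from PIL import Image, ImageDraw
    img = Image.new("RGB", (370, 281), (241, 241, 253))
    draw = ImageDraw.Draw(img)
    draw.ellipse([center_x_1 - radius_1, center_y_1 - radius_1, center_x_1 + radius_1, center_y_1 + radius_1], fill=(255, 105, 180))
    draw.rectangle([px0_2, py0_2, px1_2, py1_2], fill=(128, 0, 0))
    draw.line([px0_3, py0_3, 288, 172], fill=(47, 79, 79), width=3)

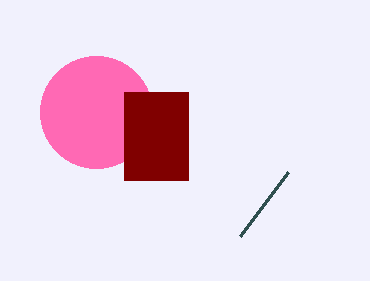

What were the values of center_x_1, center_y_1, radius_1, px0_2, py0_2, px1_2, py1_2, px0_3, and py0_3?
center_x_1 = 96
center_y_1 = 112
radius_1 = 56
px0_2 = 124
py0_2 = 92
px1_2 = 188
py1_2 = 180
px0_3 = 240
py0_3 = 236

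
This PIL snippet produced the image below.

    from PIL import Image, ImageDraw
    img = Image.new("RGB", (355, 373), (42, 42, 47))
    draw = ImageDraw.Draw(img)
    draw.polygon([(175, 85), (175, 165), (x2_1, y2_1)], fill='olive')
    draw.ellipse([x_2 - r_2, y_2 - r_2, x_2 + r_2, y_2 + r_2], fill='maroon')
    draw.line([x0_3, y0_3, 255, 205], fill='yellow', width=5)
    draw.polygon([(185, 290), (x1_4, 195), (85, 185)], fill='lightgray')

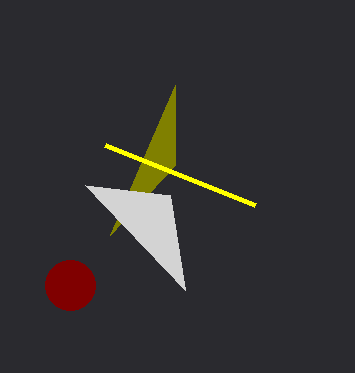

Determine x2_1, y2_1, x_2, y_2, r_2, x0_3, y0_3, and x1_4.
x2_1 = 110; y2_1 = 235; x_2 = 70; y_2 = 285; r_2 = 25; x0_3 = 105; y0_3 = 145; x1_4 = 170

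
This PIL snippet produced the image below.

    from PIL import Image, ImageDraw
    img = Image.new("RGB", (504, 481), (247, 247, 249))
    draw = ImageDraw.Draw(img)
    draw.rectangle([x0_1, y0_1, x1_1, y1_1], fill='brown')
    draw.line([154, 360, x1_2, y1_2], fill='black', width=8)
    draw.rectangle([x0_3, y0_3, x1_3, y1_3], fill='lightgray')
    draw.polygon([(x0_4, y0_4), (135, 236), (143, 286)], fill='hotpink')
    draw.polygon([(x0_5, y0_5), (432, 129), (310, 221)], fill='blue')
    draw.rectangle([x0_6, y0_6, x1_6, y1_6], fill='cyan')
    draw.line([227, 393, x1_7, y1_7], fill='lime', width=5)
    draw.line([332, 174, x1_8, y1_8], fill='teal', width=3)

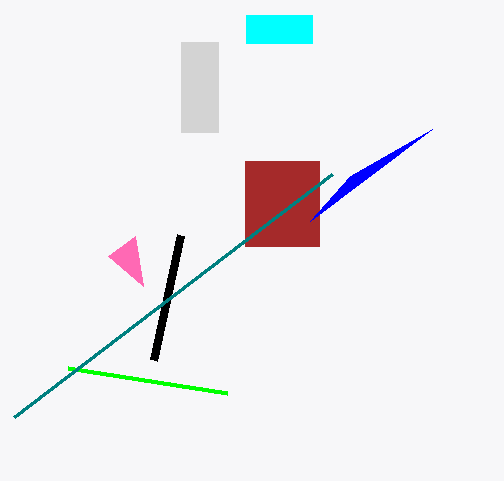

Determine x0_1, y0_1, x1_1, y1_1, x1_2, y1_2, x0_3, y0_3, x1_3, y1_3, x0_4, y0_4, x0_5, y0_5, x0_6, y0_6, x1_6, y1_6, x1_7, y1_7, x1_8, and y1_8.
x0_1 = 245; y0_1 = 161; x1_1 = 319; y1_1 = 246; x1_2 = 181; y1_2 = 235; x0_3 = 181; y0_3 = 42; x1_3 = 218; y1_3 = 132; x0_4 = 108; y0_4 = 256; x0_5 = 350; y0_5 = 176; x0_6 = 246; y0_6 = 15; x1_6 = 312; y1_6 = 43; x1_7 = 68; y1_7 = 368; x1_8 = 14; y1_8 = 417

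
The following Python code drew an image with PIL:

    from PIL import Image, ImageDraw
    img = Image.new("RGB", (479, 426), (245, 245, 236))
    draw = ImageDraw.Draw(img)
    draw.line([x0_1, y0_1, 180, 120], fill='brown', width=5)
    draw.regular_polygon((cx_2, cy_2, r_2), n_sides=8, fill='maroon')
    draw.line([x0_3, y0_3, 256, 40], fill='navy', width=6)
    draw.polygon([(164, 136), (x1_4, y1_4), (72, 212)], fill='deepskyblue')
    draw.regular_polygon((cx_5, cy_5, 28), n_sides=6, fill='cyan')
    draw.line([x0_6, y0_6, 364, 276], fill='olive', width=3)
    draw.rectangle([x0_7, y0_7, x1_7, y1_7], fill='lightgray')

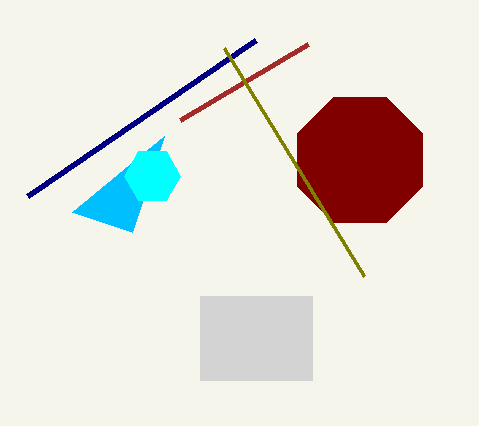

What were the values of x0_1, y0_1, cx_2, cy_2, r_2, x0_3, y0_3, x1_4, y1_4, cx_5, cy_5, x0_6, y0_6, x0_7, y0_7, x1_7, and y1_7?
x0_1 = 308
y0_1 = 44
cx_2 = 360
cy_2 = 160
r_2 = 68
x0_3 = 28
y0_3 = 196
x1_4 = 132
y1_4 = 232
cx_5 = 152
cy_5 = 176
x0_6 = 224
y0_6 = 48
x0_7 = 200
y0_7 = 296
x1_7 = 312
y1_7 = 380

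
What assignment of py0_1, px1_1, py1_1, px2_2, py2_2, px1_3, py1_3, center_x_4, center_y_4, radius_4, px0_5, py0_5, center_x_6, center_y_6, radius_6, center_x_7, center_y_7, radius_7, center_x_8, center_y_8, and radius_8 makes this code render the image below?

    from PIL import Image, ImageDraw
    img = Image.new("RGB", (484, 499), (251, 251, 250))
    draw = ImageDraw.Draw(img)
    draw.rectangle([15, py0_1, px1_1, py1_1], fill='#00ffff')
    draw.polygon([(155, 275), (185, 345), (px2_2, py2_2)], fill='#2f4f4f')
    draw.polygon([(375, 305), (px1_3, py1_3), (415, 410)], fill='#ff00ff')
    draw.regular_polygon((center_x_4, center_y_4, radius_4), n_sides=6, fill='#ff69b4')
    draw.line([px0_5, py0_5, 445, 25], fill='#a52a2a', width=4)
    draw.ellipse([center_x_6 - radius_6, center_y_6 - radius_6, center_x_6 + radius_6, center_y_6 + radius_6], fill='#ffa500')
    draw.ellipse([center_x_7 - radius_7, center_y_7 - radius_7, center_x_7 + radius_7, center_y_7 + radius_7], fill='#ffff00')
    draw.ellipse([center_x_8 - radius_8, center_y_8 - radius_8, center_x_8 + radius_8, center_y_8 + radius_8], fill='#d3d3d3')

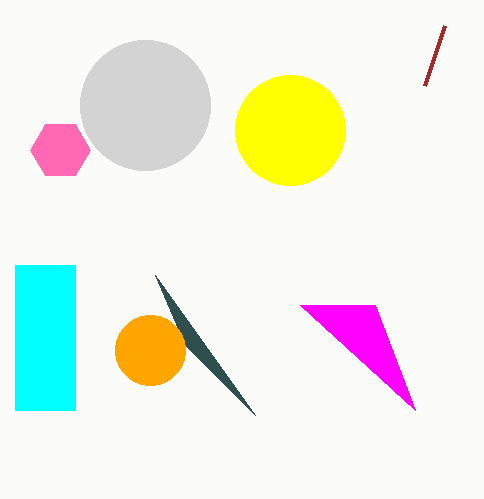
py0_1 = 265
px1_1 = 75
py1_1 = 410
px2_2 = 255
py2_2 = 415
px1_3 = 300
py1_3 = 305
center_x_4 = 60
center_y_4 = 150
radius_4 = 30
px0_5 = 425
py0_5 = 85
center_x_6 = 150
center_y_6 = 350
radius_6 = 35
center_x_7 = 290
center_y_7 = 130
radius_7 = 55
center_x_8 = 145
center_y_8 = 105
radius_8 = 65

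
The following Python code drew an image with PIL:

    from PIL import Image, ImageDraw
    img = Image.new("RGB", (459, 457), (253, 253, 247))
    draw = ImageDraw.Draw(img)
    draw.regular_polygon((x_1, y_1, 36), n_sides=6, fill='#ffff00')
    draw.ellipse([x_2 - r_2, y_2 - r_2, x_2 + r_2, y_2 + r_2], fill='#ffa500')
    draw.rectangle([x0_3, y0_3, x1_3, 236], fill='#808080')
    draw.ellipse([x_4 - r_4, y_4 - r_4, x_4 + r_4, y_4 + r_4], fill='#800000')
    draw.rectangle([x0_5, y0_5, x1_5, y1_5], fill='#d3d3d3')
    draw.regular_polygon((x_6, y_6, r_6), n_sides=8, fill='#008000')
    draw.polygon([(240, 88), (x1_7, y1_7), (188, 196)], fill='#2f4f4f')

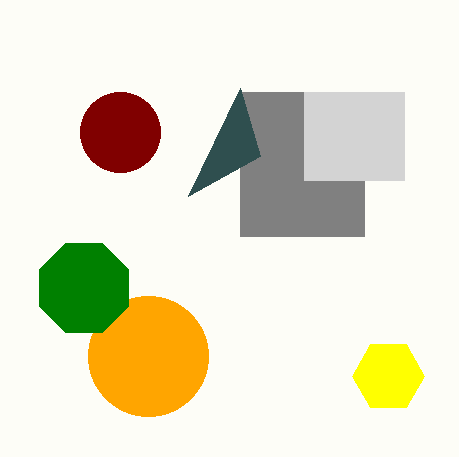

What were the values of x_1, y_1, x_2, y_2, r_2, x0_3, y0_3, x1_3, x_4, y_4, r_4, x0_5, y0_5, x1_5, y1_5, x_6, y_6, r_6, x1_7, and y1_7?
x_1 = 388; y_1 = 376; x_2 = 148; y_2 = 356; r_2 = 60; x0_3 = 240; y0_3 = 92; x1_3 = 364; x_4 = 120; y_4 = 132; r_4 = 40; x0_5 = 304; y0_5 = 92; x1_5 = 404; y1_5 = 180; x_6 = 84; y_6 = 288; r_6 = 48; x1_7 = 260; y1_7 = 156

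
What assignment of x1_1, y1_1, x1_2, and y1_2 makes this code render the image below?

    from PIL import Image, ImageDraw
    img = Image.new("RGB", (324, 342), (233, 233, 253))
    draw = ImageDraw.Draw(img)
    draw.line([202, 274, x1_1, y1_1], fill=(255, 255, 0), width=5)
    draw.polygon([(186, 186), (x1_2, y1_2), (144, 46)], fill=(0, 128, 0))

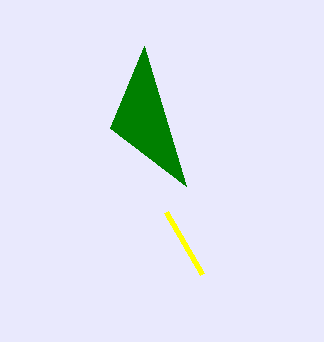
x1_1 = 166; y1_1 = 212; x1_2 = 110; y1_2 = 128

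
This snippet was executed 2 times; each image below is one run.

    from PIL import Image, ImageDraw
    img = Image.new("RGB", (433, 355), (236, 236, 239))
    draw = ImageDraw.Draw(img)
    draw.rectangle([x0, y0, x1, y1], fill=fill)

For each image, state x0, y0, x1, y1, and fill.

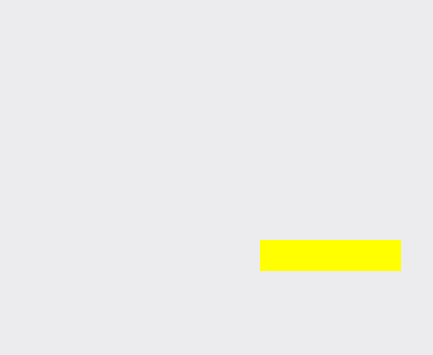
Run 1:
x0 = 260, y0 = 240, x1 = 400, y1 = 270, fill = 'yellow'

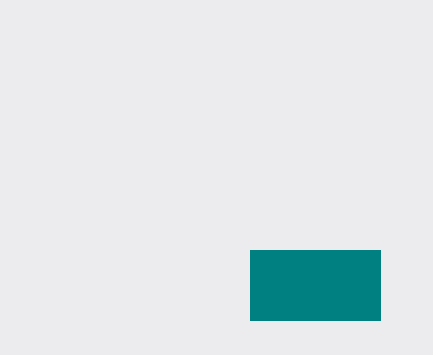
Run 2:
x0 = 250
y0 = 250
x1 = 380
y1 = 320
fill = 'teal'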